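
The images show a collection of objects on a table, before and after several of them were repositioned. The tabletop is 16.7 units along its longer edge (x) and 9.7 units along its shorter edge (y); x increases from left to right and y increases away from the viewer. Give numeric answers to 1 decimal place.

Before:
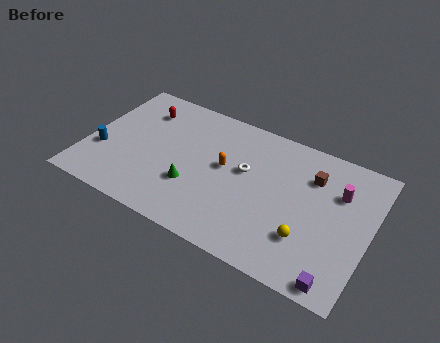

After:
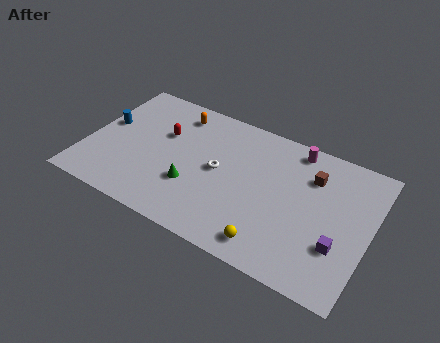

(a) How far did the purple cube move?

2.2

From (15.3, 0.9) to (15.1, 3.1), the purple cube covered √(0.2² + 2.2²) ≈ 2.2 units.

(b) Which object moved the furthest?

the orange capsule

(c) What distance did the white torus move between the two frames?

1.7

The white torus was near (9.3, 5.7) before and (7.8, 5.0) after, so it travelled √(1.5² + 0.7²) ≈ 1.7 units.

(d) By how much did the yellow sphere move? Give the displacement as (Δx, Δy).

(-1.9, -1.4)

The yellow sphere was at about (13.3, 2.8) and moved to about (11.4, 1.4).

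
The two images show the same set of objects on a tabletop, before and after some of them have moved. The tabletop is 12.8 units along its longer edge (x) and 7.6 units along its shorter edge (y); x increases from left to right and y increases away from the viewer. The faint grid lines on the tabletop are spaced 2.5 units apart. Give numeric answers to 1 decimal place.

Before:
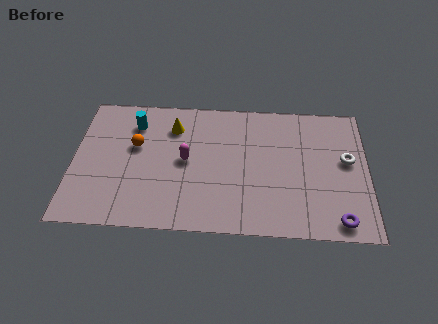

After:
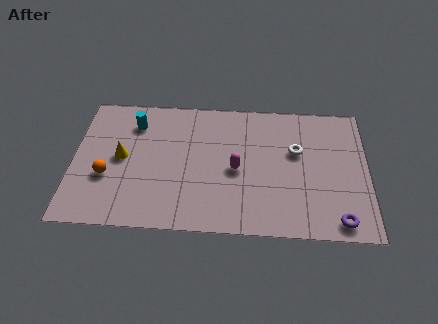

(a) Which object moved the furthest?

the yellow cone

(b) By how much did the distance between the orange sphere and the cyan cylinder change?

+2.0

The distance was about 1.3 in the first image and 3.3 in the second, so they moved 2.0 units further apart.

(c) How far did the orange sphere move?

2.2

The orange sphere was near (2.7, 4.6) before and (1.5, 2.8) after, so it travelled √(1.2² + 1.8²) ≈ 2.2 units.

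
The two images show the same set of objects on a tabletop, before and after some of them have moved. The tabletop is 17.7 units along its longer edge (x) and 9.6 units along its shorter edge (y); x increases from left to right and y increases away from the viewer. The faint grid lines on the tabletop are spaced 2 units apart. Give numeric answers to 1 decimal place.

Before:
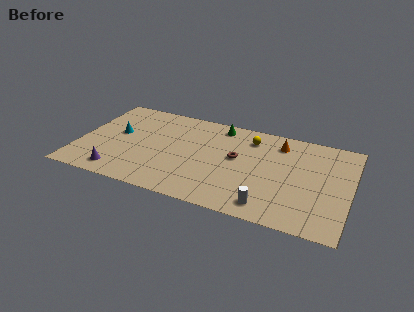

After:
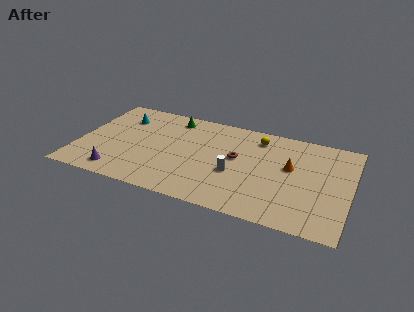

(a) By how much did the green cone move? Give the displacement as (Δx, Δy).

(-3.1, -0.2)

The green cone was at about (8.9, 8.4) and moved to about (5.8, 8.2).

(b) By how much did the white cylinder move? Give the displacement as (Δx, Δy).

(-2.4, 2.4)

The white cylinder was at about (12.7, 1.4) and moved to about (10.3, 3.8).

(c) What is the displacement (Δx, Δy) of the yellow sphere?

(0.5, 0.2)

From the two frames, the yellow sphere sits at roughly (11.0, 7.7) before and (11.5, 7.9) after.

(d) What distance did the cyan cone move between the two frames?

1.8

The cyan cone was near (2.4, 5.4) before and (2.5, 7.2) after, so it travelled √(0.1² + 1.8²) ≈ 1.8 units.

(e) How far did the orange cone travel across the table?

2.4

The orange cone moved from about (12.9, 7.8) to (13.8, 5.6), a distance of √(0.9² + 2.2²) ≈ 2.4.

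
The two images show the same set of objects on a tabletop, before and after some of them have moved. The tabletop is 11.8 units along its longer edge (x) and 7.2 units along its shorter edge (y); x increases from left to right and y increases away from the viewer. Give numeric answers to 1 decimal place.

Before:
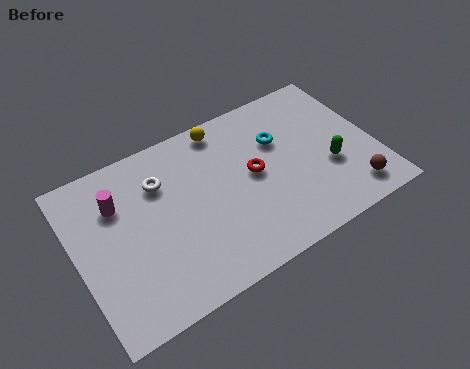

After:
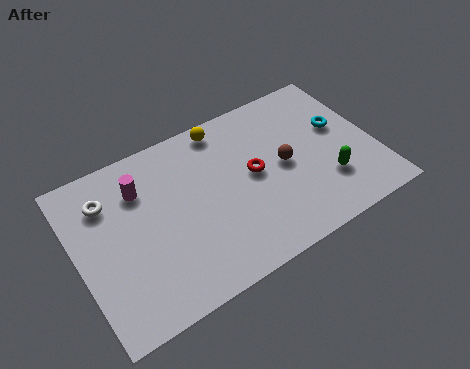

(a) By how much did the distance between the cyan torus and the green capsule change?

-0.3

They were about 2.7 units apart before and 2.4 after — 0.3 units closer together.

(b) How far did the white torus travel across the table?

2.1

From (3.5, 5.2) to (1.4, 5.4), the white torus covered √(2.1² + 0.2²) ≈ 2.1 units.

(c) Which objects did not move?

the yellow sphere and the red torus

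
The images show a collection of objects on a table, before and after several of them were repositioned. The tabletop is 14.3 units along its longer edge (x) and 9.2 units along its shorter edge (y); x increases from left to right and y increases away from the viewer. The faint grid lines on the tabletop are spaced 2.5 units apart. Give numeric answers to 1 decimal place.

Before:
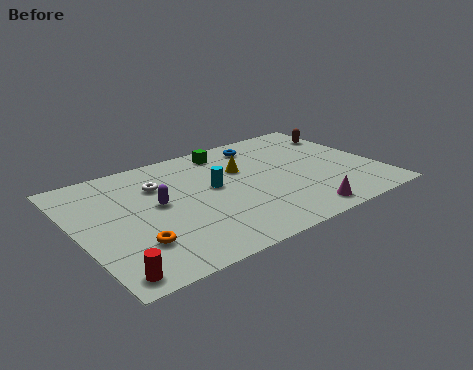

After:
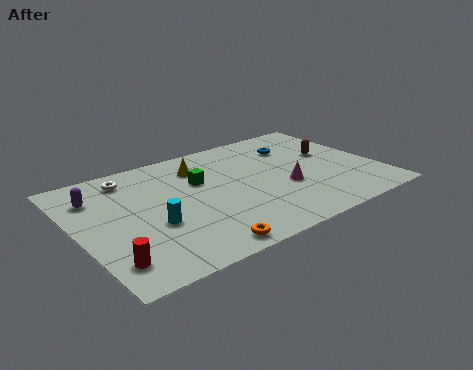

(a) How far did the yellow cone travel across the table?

2.2

The yellow cone moved from about (8.1, 6.0) to (6.2, 7.1), a distance of √(1.9² + 1.1²) ≈ 2.2.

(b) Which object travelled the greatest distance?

the cyan cylinder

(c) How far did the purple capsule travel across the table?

3.2

The purple capsule moved from about (3.8, 5.0) to (1.2, 6.9), a distance of √(2.6² + 1.9²) ≈ 3.2.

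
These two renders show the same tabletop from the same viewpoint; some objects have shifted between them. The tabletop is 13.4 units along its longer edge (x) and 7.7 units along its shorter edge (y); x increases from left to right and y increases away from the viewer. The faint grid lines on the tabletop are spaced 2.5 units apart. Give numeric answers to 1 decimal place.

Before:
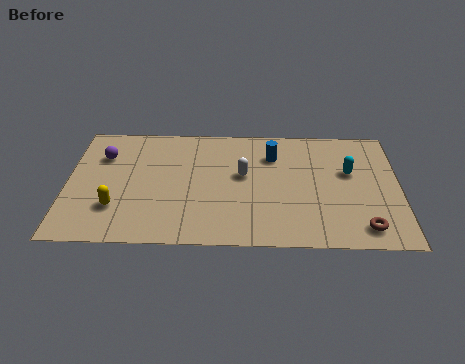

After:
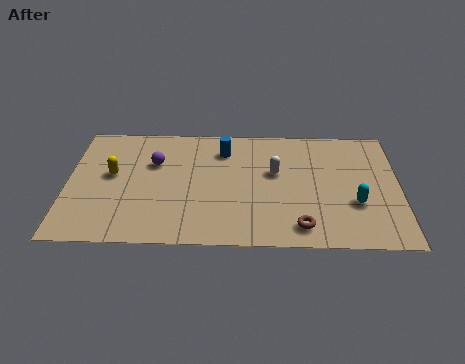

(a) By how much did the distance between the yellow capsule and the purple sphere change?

-1.5

The distance was about 3.4 in the first image and 1.9 in the second, so they moved 1.5 units closer together.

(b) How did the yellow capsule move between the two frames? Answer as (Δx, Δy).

(-0.2, 2.1)

From the two frames, the yellow capsule sits at roughly (2.0, 2.2) before and (1.8, 4.3) after.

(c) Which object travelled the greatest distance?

the brown torus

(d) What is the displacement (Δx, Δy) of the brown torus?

(-2.5, 0.0)

From the two frames, the brown torus sits at roughly (11.9, 1.2) before and (9.4, 1.2) after.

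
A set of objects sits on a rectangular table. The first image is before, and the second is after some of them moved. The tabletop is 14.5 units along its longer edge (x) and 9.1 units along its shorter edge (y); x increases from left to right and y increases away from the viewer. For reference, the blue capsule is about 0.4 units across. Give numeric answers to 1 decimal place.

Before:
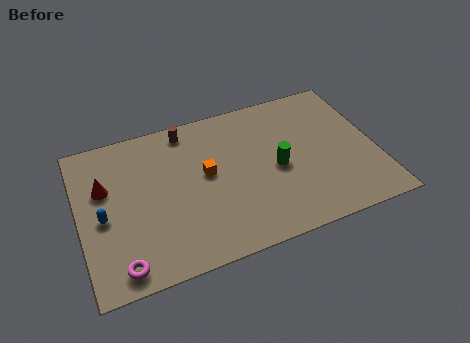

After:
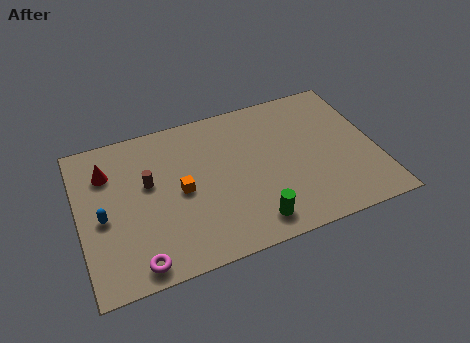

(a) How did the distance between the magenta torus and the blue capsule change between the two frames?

+0.3

They were about 3.1 units apart before and 3.4 after — 0.3 units further apart.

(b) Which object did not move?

the blue capsule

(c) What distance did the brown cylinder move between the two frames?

3.3

The brown cylinder was near (5.5, 8.0) before and (3.4, 5.4) after, so it travelled √(2.1² + 2.6²) ≈ 3.3 units.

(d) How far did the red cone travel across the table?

0.9

From (1.3, 5.8) to (1.5, 6.7), the red cone covered √(0.2² + 0.9²) ≈ 0.9 units.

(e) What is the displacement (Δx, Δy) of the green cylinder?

(-1.5, -2.8)

The green cylinder started near (9.6, 4.2) and ended near (8.1, 1.4).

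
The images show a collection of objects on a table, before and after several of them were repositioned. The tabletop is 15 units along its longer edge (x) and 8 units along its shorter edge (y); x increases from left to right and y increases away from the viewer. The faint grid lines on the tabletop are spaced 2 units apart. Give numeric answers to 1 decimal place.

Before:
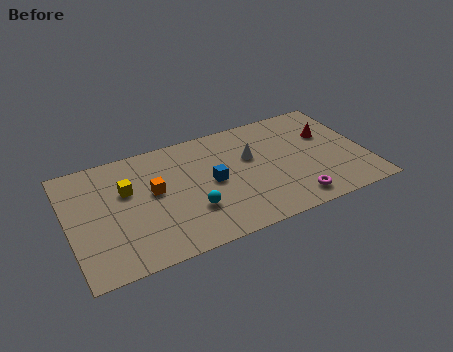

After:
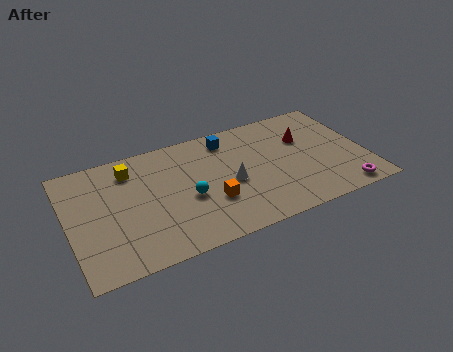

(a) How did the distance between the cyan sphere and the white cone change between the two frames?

-1.9

Before: roughly 4.1 units apart; after: 2.2. That's 1.9 units closer together.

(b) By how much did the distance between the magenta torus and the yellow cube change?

+2.7

They were about 8.9 units apart before and 11.6 after — 2.7 units further apart.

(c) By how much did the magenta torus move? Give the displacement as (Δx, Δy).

(2.5, -0.3)

The magenta torus was at about (11.0, 1.2) and moved to about (13.5, 0.9).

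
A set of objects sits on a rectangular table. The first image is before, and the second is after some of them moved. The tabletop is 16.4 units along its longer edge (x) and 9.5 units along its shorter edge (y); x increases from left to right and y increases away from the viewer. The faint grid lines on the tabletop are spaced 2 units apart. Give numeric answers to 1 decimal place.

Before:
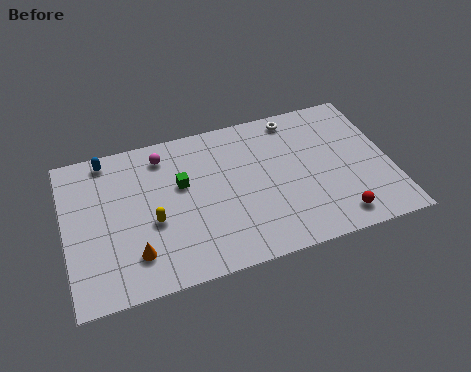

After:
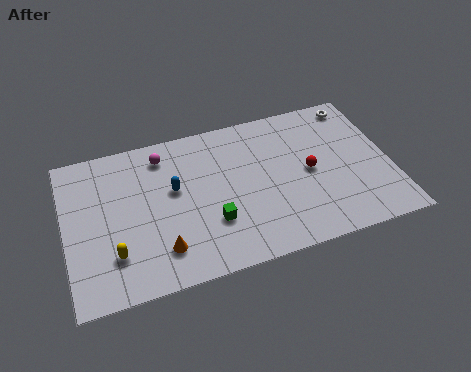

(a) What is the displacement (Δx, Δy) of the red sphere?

(-1.1, 3.3)

The red sphere was at about (13.4, 1.4) and moved to about (12.3, 4.7).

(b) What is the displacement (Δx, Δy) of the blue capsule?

(3.2, -2.9)

From the two frames, the blue capsule sits at roughly (2.3, 8.5) before and (5.5, 5.6) after.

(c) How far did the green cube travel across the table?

3.1

The green cube moved from about (5.9, 5.8) to (7.2, 3.0), a distance of √(1.3² + 2.8²) ≈ 3.1.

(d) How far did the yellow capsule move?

2.4

From (4.3, 3.9) to (2.3, 2.5), the yellow capsule covered √(2.0² + 1.4²) ≈ 2.4 units.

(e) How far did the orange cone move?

1.3

The orange cone was near (3.3, 2.2) before and (4.6, 2.1) after, so it travelled √(1.3² + 0.1²) ≈ 1.3 units.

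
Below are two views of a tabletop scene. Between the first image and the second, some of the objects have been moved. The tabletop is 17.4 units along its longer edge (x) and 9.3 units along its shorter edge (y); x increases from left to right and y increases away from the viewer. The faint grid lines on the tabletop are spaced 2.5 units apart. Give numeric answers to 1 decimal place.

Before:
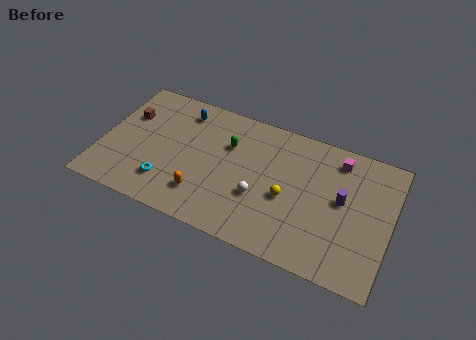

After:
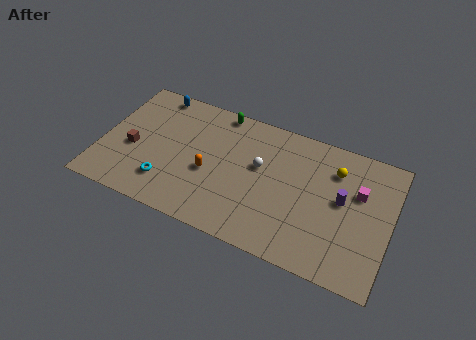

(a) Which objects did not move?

the cyan torus and the purple cylinder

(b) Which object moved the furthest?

the yellow sphere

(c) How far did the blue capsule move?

1.9

The blue capsule was near (4.5, 7.7) before and (2.7, 8.4) after, so it travelled √(1.8² + 0.7²) ≈ 1.9 units.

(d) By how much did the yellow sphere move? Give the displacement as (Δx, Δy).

(2.6, 3.0)

The yellow sphere was at about (11.3, 4.0) and moved to about (13.9, 7.0).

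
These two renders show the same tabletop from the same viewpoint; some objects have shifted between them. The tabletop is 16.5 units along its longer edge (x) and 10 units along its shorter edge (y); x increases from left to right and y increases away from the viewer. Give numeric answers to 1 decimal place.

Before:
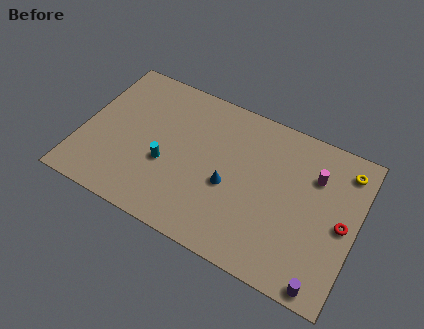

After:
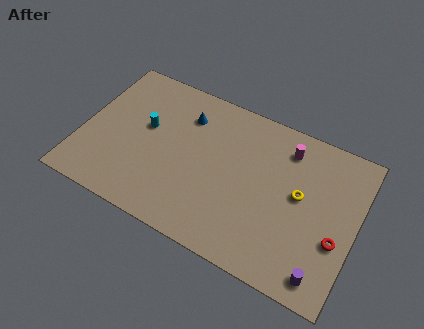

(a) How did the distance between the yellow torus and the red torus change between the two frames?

-0.5

They were about 3.5 units apart before and 3.0 after — 0.5 units closer together.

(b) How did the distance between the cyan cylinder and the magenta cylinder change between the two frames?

-0.6

They were about 9.2 units apart before and 8.6 after — 0.6 units closer together.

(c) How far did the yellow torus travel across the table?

3.7

From (15.5, 8.3) to (13.1, 5.5), the yellow torus covered √(2.4² + 2.8²) ≈ 3.7 units.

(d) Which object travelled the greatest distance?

the blue cone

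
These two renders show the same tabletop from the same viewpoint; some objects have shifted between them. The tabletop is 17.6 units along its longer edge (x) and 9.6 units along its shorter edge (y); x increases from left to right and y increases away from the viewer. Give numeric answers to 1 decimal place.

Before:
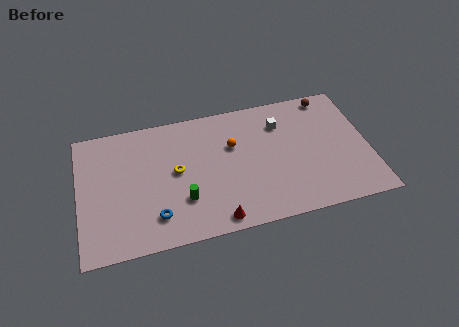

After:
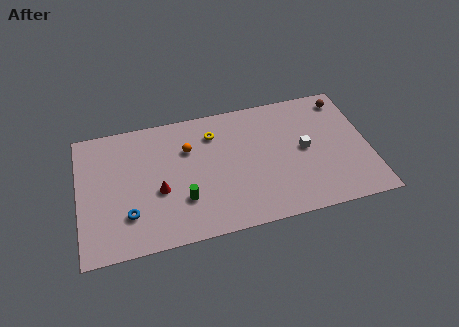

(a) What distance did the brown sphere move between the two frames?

1.0

The brown sphere was near (15.5, 8.6) before and (16.4, 8.2) after, so it travelled √(0.9² + 0.4²) ≈ 1.0 units.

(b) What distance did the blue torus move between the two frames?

1.7

The blue torus moved from about (4.5, 2.1) to (2.9, 2.6), a distance of √(1.6² + 0.5²) ≈ 1.7.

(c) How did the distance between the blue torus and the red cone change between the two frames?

-1.5

They were about 3.8 units apart before and 2.3 after — 1.5 units closer together.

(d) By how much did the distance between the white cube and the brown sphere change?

+0.9

The distance was about 3.4 in the first image and 4.3 in the second, so they moved 0.9 units further apart.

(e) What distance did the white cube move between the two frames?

2.6

The white cube moved from about (12.4, 7.2) to (13.7, 4.9), a distance of √(1.3² + 2.3²) ≈ 2.6.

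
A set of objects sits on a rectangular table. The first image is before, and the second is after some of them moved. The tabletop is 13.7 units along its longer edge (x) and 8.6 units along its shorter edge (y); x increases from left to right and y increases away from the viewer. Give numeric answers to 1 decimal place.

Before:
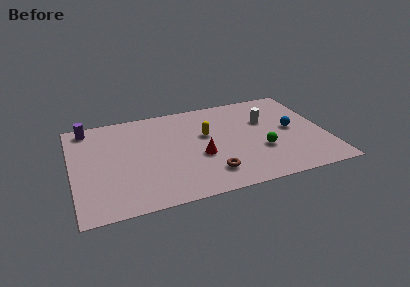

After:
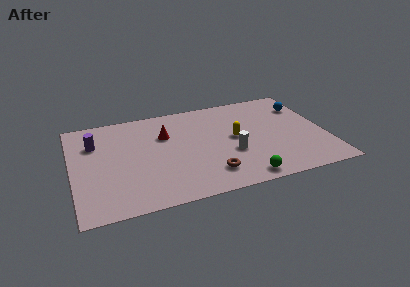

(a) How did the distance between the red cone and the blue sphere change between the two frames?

+2.5

The distance was about 5.2 in the first image and 7.7 in the second, so they moved 2.5 units further apart.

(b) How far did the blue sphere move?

2.2

From (11.9, 4.4) to (12.8, 6.4), the blue sphere covered √(0.9² + 2.0²) ≈ 2.2 units.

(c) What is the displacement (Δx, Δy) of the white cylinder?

(-2.1, -2.4)

The white cylinder was at about (10.6, 5.6) and moved to about (8.5, 3.2).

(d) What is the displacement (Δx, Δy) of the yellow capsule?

(1.5, -0.7)

The yellow capsule was at about (7.3, 5.2) and moved to about (8.8, 4.5).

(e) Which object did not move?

the brown torus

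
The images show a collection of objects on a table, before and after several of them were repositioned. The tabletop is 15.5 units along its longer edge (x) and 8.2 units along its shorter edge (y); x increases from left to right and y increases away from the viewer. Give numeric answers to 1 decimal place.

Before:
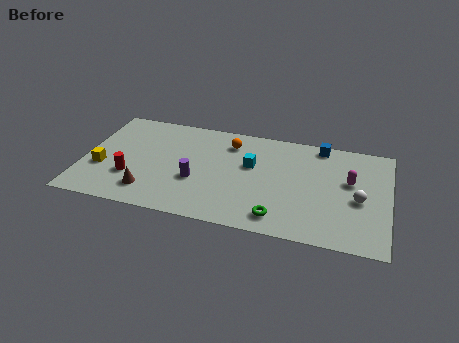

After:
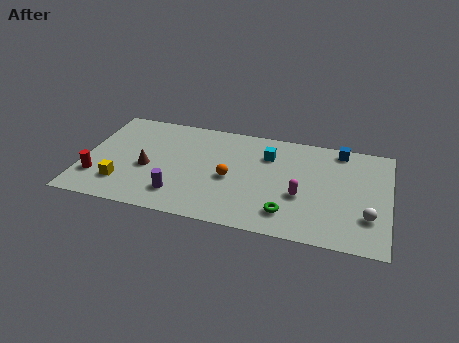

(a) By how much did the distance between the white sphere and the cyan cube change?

+0.6

Before: roughly 5.7 units apart; after: 6.3. That's 0.6 units further apart.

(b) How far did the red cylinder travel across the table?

1.7

The red cylinder moved from about (2.5, 2.6) to (0.8, 2.2), a distance of √(1.7² + 0.4²) ≈ 1.7.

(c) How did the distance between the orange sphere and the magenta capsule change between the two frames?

-2.8

They were about 6.4 units apart before and 3.6 after — 2.8 units closer together.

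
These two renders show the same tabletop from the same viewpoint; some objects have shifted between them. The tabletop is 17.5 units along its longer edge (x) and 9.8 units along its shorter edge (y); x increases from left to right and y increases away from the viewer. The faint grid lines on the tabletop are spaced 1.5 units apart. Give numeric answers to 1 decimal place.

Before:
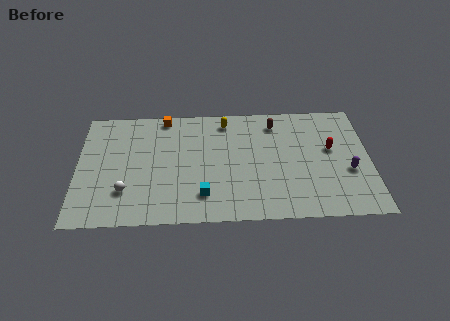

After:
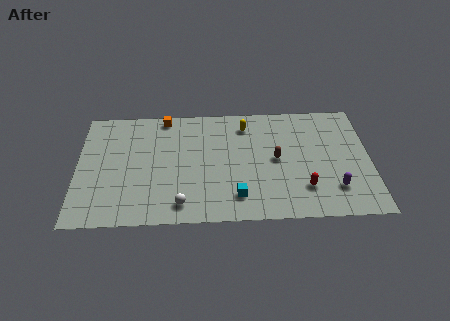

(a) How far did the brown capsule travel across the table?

3.1

From (11.9, 8.1) to (11.9, 5.0), the brown capsule covered √(0.0² + 3.1²) ≈ 3.1 units.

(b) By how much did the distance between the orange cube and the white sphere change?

+0.9

Before: roughly 6.6 units apart; after: 7.5. That's 0.9 units further apart.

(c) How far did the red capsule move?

3.6

The red capsule was near (15.2, 5.7) before and (13.5, 2.5) after, so it travelled √(1.7² + 3.2²) ≈ 3.6 units.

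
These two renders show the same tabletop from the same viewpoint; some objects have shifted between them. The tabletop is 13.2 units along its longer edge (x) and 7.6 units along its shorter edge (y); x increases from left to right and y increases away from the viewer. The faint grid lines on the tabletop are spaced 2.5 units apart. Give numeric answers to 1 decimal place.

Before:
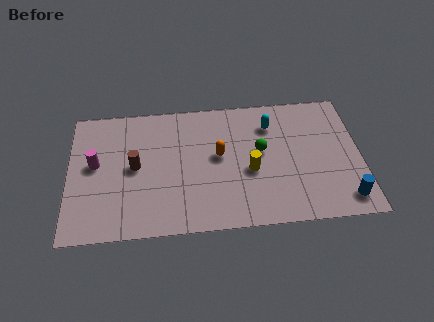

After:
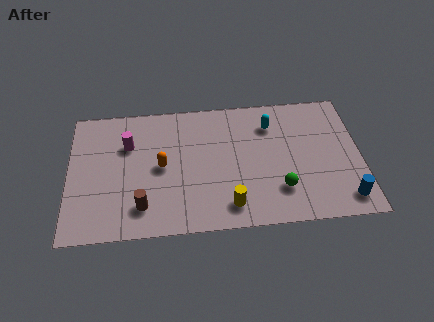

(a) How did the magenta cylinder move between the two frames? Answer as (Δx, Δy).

(1.5, 1.0)

The magenta cylinder was at about (1.2, 4.2) and moved to about (2.7, 5.2).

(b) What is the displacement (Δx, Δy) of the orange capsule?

(-2.6, -0.4)

The orange capsule was at about (6.8, 4.2) and moved to about (4.2, 3.8).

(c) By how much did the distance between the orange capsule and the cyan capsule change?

+2.5

Before: roughly 2.9 units apart; after: 5.4. That's 2.5 units further apart.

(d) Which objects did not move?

the cyan capsule and the blue cylinder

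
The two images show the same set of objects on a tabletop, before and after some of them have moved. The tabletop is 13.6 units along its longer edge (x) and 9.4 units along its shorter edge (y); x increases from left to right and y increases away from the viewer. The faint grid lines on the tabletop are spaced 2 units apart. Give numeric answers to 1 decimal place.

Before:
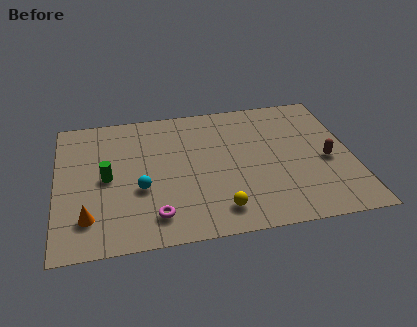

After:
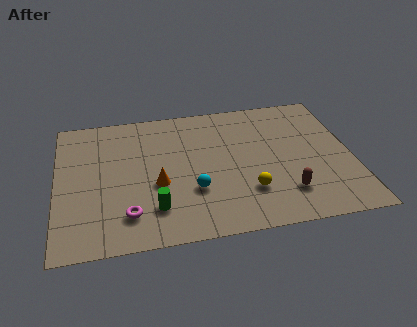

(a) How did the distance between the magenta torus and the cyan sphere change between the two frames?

+1.2

They were about 2.0 units apart before and 3.2 after — 1.2 units further apart.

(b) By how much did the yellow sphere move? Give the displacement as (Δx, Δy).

(1.4, 1.0)

The yellow sphere started near (7.3, 1.6) and ended near (8.7, 2.6).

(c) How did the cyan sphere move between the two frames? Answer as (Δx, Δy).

(2.4, -0.5)

From the two frames, the cyan sphere sits at roughly (3.8, 3.6) before and (6.2, 3.1) after.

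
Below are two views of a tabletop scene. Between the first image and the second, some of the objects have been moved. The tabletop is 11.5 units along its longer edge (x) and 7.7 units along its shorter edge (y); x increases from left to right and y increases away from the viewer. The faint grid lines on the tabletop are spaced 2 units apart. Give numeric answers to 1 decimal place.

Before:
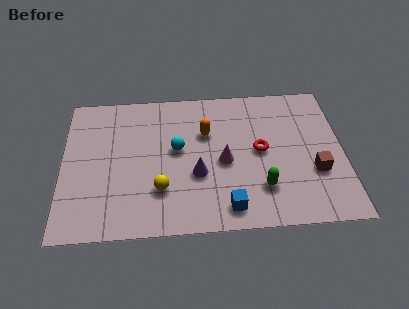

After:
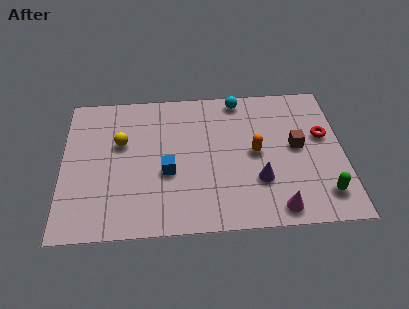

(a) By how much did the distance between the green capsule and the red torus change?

+1.1

The distance was about 2.0 in the first image and 3.1 in the second, so they moved 1.1 units further apart.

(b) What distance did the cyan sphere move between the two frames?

3.7

From (4.7, 4.3) to (7.3, 6.9), the cyan sphere covered √(2.6² + 2.6²) ≈ 3.7 units.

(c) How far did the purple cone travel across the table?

2.5

The purple cone moved from about (5.5, 2.9) to (8.0, 2.4), a distance of √(2.5² + 0.5²) ≈ 2.5.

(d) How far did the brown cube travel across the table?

1.6

The brown cube was near (10.3, 2.7) before and (9.6, 4.1) after, so it travelled √(0.7² + 1.4²) ≈ 1.6 units.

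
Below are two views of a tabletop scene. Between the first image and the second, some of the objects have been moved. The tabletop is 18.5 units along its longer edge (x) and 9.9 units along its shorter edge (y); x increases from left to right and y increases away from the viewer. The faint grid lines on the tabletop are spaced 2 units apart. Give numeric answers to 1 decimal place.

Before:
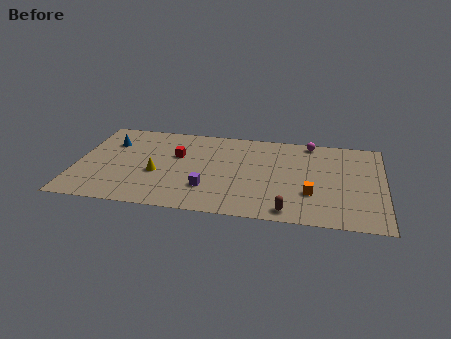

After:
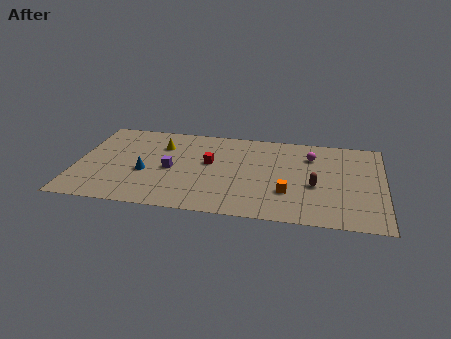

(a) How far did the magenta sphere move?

1.6

The magenta sphere moved from about (14.0, 9.0) to (14.1, 7.4), a distance of √(0.1² + 1.6²) ≈ 1.6.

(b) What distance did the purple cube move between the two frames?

2.9

From (8.0, 2.8) to (5.7, 4.6), the purple cube covered √(2.3² + 1.8²) ≈ 2.9 units.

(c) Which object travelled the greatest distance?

the blue cone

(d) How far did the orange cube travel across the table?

1.4

From (14.2, 3.2) to (12.8, 3.1), the orange cube covered √(1.4² + 0.1²) ≈ 1.4 units.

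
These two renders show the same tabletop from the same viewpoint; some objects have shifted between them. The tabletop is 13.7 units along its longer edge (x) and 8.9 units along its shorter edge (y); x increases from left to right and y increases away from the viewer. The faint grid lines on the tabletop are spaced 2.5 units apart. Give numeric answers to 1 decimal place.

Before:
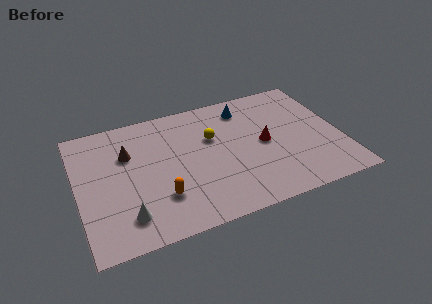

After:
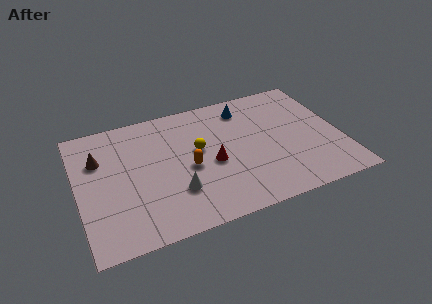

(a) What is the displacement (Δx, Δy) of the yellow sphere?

(-0.8, -0.6)

The yellow sphere was at about (7.1, 5.7) and moved to about (6.3, 5.1).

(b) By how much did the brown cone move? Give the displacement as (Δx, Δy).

(-1.5, 0.1)

The brown cone was at about (2.7, 6.0) and moved to about (1.2, 6.1).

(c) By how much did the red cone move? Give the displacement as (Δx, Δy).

(-2.8, -0.5)

From the two frames, the red cone sits at roughly (9.7, 4.4) before and (6.9, 3.9) after.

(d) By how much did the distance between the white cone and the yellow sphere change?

-3.3

The distance was about 6.2 in the first image and 2.9 in the second, so they moved 3.3 units closer together.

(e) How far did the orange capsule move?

2.2

The orange capsule was near (4.1, 2.5) before and (5.7, 4.0) after, so it travelled √(1.6² + 1.5²) ≈ 2.2 units.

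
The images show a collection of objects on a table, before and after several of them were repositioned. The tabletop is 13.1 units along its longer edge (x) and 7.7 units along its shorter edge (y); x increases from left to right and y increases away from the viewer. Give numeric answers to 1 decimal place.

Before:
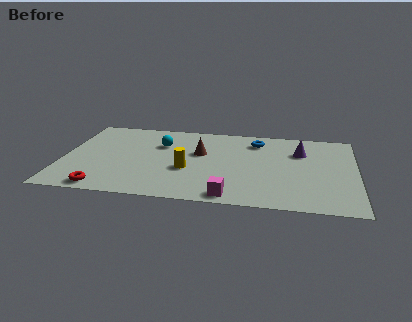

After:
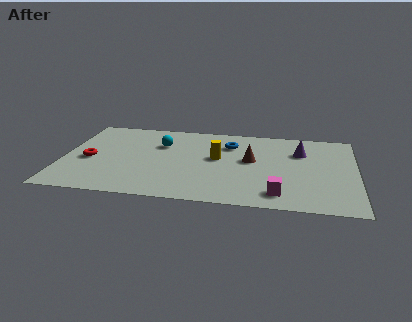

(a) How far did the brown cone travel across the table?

2.3

The brown cone was near (6.1, 4.7) before and (8.4, 4.3) after, so it travelled √(2.3² + 0.4²) ≈ 2.3 units.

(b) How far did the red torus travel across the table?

2.7

The red torus was near (2.0, 0.8) before and (1.2, 3.4) after, so it travelled √(0.8² + 2.6²) ≈ 2.7 units.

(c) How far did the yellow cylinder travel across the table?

1.8

The yellow cylinder was near (5.6, 3.0) before and (6.9, 4.3) after, so it travelled √(1.3² + 1.3²) ≈ 1.8 units.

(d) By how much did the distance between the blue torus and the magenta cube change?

-0.5

They were about 5.5 units apart before and 5.0 after — 0.5 units closer together.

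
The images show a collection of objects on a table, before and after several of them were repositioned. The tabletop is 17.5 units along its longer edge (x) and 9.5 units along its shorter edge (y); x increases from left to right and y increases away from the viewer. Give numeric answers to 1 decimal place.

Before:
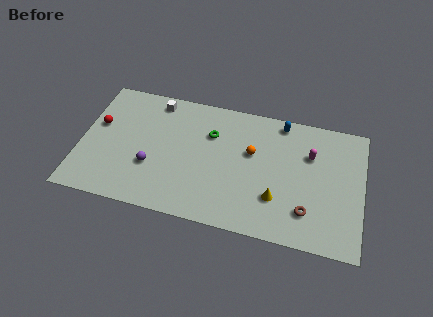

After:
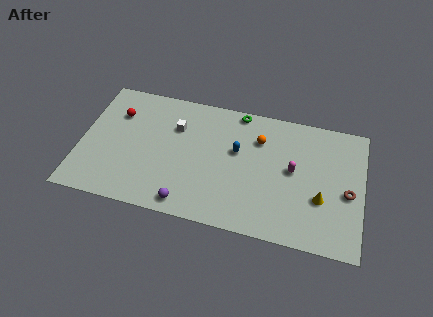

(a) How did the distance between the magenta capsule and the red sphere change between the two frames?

-2.0

Before: roughly 13.2 units apart; after: 11.2. That's 2.0 units closer together.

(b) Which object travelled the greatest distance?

the blue capsule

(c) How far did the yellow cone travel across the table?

2.8

From (12.3, 2.8) to (15.0, 3.4), the yellow cone covered √(2.7² + 0.6²) ≈ 2.8 units.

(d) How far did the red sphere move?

1.6

The red sphere was near (1.0, 5.7) before and (2.1, 6.8) after, so it travelled √(1.1² + 1.1²) ≈ 1.6 units.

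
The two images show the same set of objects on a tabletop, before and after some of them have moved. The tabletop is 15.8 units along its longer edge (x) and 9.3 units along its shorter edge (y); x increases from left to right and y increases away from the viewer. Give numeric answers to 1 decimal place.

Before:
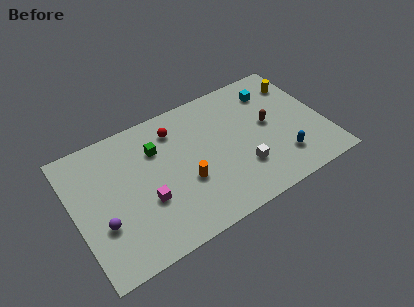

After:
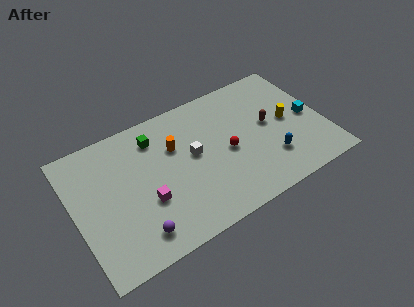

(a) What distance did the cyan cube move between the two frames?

3.5

The cyan cube moved from about (13.0, 7.3) to (14.9, 4.4), a distance of √(1.9² + 2.9²) ≈ 3.5.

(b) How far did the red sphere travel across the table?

4.2

From (6.7, 7.4) to (9.6, 4.3), the red sphere covered √(2.9² + 3.1²) ≈ 4.2 units.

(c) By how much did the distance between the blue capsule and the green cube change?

-0.3

The distance was about 8.6 in the first image and 8.3 in the second, so they moved 0.3 units closer together.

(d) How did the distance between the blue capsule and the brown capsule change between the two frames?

-0.3

The distance was about 2.8 in the first image and 2.5 in the second, so they moved 0.3 units closer together.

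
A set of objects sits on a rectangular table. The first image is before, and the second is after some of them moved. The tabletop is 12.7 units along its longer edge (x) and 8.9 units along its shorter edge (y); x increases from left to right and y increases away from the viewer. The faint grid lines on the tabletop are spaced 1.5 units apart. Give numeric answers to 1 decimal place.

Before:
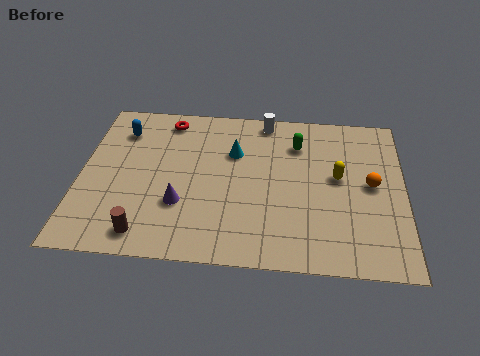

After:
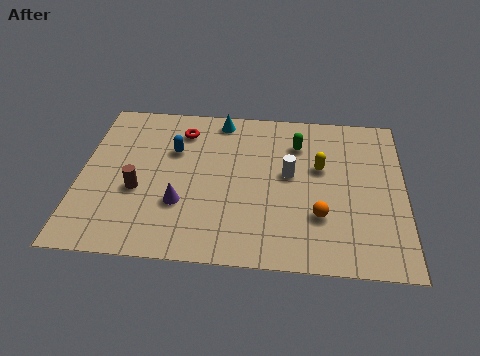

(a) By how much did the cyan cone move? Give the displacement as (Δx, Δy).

(-0.6, 1.9)

From the two frames, the cyan cone sits at roughly (6.0, 6.0) before and (5.4, 7.9) after.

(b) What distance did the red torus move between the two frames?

0.8

The red torus moved from about (3.3, 7.7) to (3.9, 7.1), a distance of √(0.6² + 0.6²) ≈ 0.8.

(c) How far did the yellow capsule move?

0.9

From (10.1, 4.9) to (9.4, 5.4), the yellow capsule covered √(0.7² + 0.5²) ≈ 0.9 units.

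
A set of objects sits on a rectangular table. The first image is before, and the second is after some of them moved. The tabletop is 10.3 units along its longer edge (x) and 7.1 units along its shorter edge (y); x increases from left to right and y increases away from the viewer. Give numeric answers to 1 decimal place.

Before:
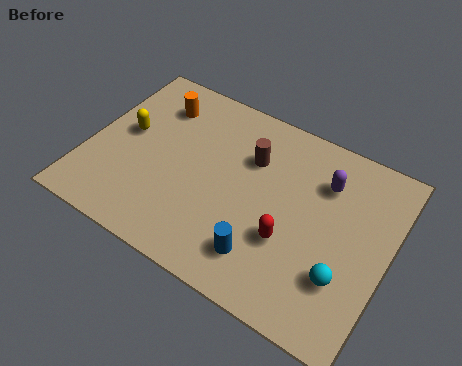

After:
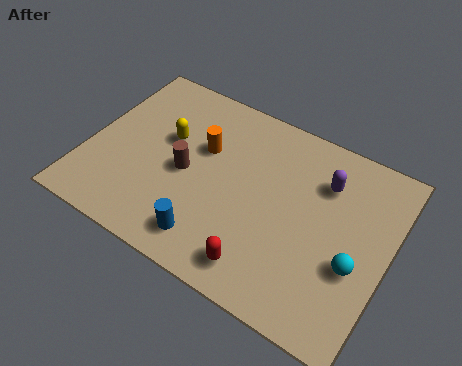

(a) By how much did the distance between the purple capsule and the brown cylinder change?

+2.4

The distance was about 2.5 in the first image and 4.9 in the second, so they moved 2.4 units further apart.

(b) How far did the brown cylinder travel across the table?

2.6

The brown cylinder moved from about (5.4, 4.9) to (3.4, 3.3), a distance of √(2.0² + 1.6²) ≈ 2.6.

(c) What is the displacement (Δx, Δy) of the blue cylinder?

(-1.8, -0.3)

The blue cylinder was at about (6.4, 1.5) and moved to about (4.6, 1.2).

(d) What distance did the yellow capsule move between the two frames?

1.5

From (1.2, 3.9) to (2.6, 4.3), the yellow capsule covered √(1.4² + 0.4²) ≈ 1.5 units.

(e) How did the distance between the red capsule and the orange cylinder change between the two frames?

-1.6

Before: roughly 5.9 units apart; after: 4.3. That's 1.6 units closer together.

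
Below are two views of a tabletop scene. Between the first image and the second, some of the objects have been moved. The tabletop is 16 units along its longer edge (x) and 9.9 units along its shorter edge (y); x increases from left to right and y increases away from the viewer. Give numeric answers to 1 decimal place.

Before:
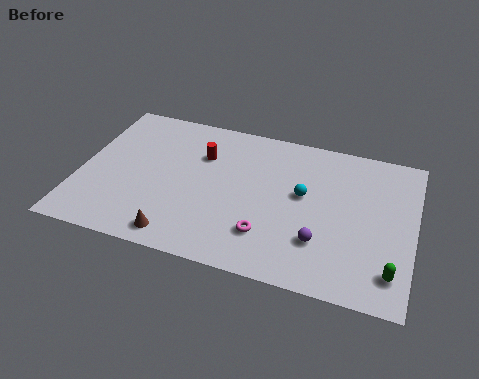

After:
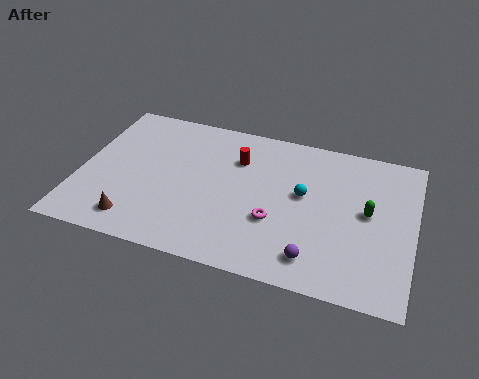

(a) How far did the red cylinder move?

1.7

From (5.7, 6.9) to (7.4, 7.1), the red cylinder covered √(1.7² + 0.2²) ≈ 1.7 units.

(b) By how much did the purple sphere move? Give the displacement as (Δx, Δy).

(-0.2, -1.1)

The purple sphere started near (11.7, 2.8) and ended near (11.5, 1.7).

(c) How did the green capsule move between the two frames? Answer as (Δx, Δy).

(-1.3, 3.4)

The green capsule started near (15.1, 1.9) and ended near (13.8, 5.3).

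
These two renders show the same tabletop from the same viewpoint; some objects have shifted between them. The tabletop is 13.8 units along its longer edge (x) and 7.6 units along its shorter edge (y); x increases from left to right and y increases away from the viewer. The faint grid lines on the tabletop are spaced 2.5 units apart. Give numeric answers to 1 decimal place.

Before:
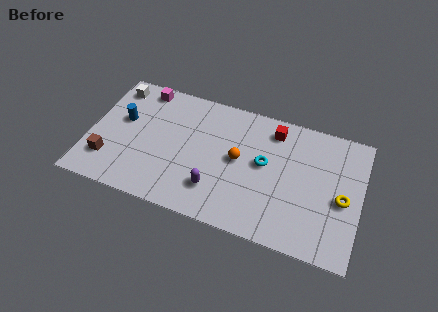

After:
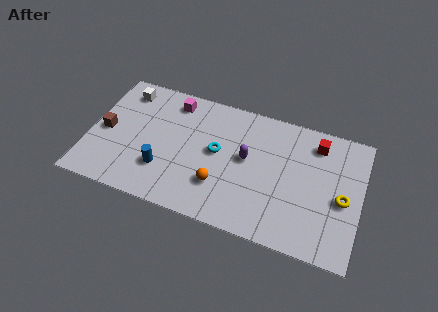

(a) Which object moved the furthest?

the blue cylinder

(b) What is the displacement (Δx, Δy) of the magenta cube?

(1.6, -0.3)

The magenta cube started near (2.4, 6.7) and ended near (4.0, 6.4).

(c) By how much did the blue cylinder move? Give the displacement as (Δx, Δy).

(2.3, -2.3)

The blue cylinder started near (1.6, 4.5) and ended near (3.9, 2.2).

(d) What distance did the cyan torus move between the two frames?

2.4

From (8.9, 4.2) to (6.5, 4.1), the cyan torus covered √(2.4² + 0.1²) ≈ 2.4 units.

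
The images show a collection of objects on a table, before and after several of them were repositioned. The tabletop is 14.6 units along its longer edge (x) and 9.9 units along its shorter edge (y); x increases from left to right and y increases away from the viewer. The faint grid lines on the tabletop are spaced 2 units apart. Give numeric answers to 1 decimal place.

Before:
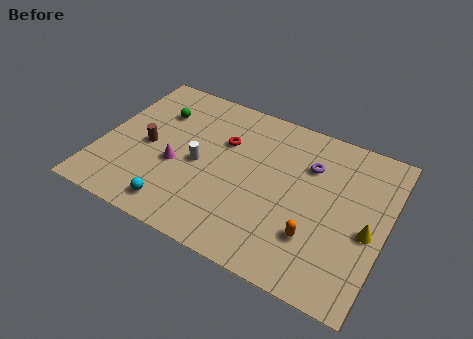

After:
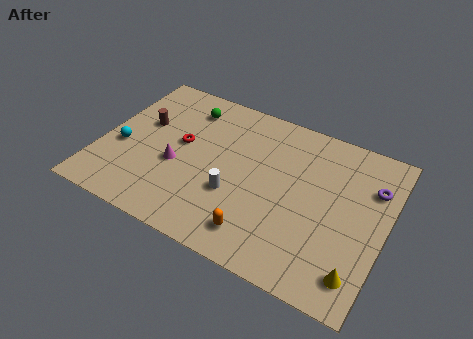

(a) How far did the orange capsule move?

2.9

From (11.3, 2.8) to (8.6, 1.7), the orange capsule covered √(2.7² + 1.1²) ≈ 2.9 units.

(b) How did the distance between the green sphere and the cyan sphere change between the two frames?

-1.1

They were about 6.0 units apart before and 4.9 after — 1.1 units closer together.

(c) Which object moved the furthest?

the cyan sphere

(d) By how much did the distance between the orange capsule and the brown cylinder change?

-1.1

The distance was about 9.1 in the first image and 8.0 in the second, so they moved 1.1 units closer together.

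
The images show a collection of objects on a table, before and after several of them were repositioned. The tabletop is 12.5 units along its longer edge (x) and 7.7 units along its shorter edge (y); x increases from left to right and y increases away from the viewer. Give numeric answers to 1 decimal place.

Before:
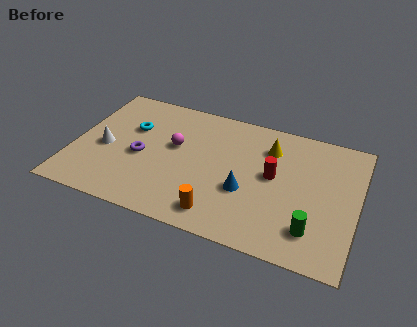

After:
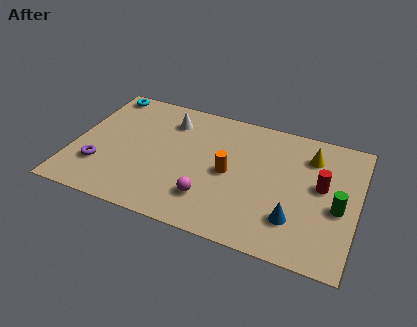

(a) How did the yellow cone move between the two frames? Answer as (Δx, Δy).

(1.8, 0.1)

From the two frames, the yellow cone sits at roughly (8.5, 5.8) before and (10.3, 5.9) after.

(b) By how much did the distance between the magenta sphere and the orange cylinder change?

-2.1

Before: roughly 4.0 units apart; after: 1.9. That's 2.1 units closer together.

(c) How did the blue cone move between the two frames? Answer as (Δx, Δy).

(2.2, -0.9)

From the two frames, the blue cone sits at roughly (7.7, 2.9) before and (9.9, 2.0) after.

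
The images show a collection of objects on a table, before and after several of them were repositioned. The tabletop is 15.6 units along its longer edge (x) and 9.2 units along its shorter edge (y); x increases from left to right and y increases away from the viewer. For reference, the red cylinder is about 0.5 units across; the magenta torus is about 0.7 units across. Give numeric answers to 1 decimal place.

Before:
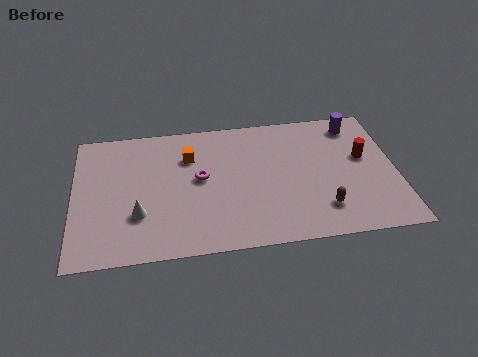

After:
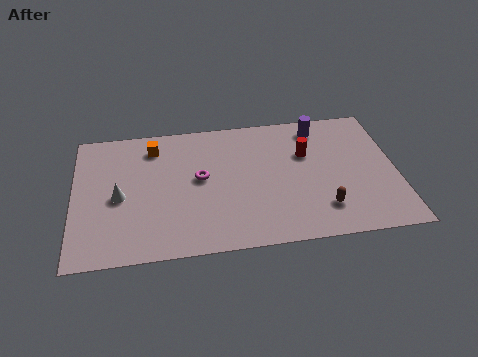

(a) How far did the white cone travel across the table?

1.6

The white cone moved from about (3.1, 2.9) to (2.2, 4.2), a distance of √(0.9² + 1.3²) ≈ 1.6.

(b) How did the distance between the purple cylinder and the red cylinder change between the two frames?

-0.5

Before: roughly 2.4 units apart; after: 1.9. That's 0.5 units closer together.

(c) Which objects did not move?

the brown capsule and the magenta torus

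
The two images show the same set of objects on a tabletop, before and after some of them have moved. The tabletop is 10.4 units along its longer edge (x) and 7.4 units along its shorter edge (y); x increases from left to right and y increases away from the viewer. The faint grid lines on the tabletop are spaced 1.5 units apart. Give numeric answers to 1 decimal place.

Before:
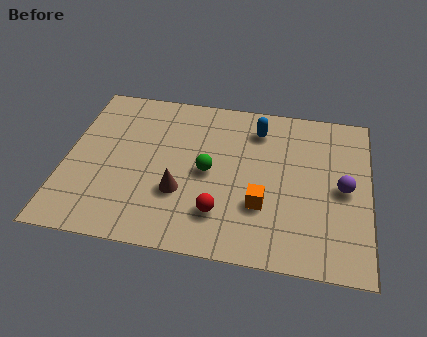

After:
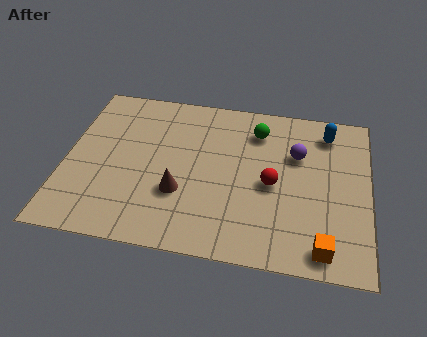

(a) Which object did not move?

the brown cone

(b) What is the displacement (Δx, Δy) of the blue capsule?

(2.4, 0.2)

The blue capsule was at about (6.5, 5.9) and moved to about (8.9, 6.1).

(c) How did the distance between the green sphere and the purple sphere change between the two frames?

-2.9

Before: roughly 4.6 units apart; after: 1.7. That's 2.9 units closer together.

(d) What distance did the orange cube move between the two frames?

2.6

The orange cube was near (6.8, 2.4) before and (8.9, 0.9) after, so it travelled √(2.1² + 1.5²) ≈ 2.6 units.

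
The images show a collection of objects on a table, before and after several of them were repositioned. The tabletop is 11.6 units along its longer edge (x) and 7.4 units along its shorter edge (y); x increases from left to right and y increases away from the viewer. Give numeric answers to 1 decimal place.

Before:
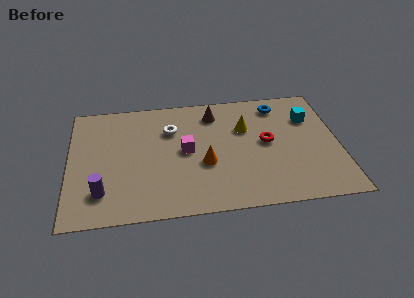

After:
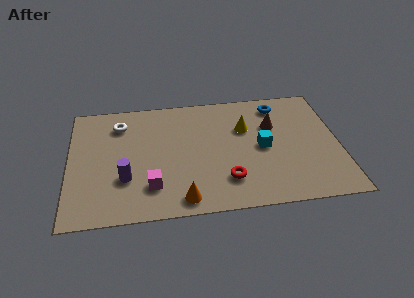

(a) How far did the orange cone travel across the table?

2.2

From (5.8, 2.9) to (4.8, 0.9), the orange cone covered √(1.0² + 2.0²) ≈ 2.2 units.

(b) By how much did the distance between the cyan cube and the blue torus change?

+1.1

The distance was about 1.6 in the first image and 2.7 in the second, so they moved 1.1 units further apart.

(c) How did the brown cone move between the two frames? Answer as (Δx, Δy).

(2.5, -1.1)

From the two frames, the brown cone sits at roughly (6.3, 6.0) before and (8.8, 4.9) after.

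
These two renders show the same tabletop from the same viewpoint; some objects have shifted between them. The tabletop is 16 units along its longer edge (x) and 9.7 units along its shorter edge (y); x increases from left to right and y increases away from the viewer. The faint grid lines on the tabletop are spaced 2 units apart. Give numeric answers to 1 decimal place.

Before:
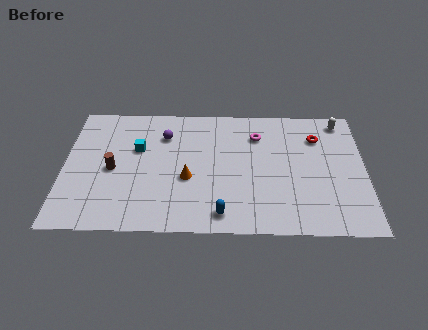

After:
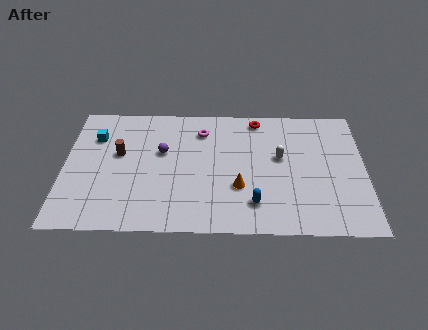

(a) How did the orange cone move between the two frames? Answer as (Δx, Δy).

(2.7, -0.6)

The orange cone was at about (6.6, 3.9) and moved to about (9.3, 3.3).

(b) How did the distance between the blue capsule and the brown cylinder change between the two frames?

+1.4

The distance was about 6.6 in the first image and 8.0 in the second, so they moved 1.4 units further apart.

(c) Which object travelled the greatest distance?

the white capsule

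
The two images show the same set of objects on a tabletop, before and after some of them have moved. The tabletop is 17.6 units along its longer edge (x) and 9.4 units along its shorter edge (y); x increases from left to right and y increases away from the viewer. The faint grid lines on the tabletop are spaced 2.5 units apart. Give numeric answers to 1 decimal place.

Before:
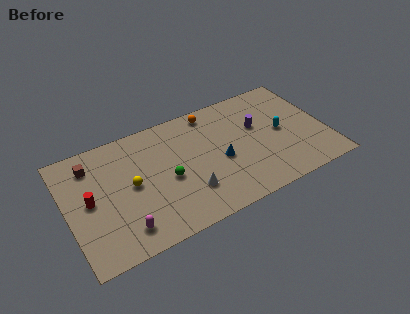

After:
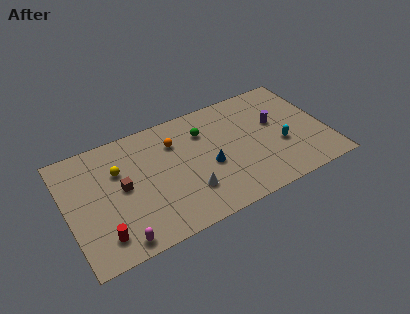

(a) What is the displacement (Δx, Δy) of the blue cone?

(-0.8, -0.1)

The blue cone started near (10.3, 4.1) and ended near (9.5, 4.0).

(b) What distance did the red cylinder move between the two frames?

3.0

The red cylinder moved from about (1.5, 4.8) to (2.0, 1.8), a distance of √(0.5² + 3.0²) ≈ 3.0.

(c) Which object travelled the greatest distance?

the green sphere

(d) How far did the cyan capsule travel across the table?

1.1

The cyan capsule was near (14.6, 4.7) before and (14.4, 3.6) after, so it travelled √(0.2² + 1.1²) ≈ 1.1 units.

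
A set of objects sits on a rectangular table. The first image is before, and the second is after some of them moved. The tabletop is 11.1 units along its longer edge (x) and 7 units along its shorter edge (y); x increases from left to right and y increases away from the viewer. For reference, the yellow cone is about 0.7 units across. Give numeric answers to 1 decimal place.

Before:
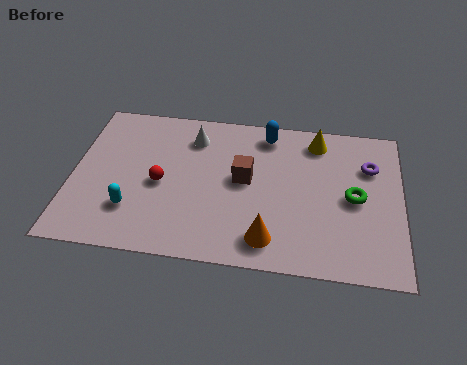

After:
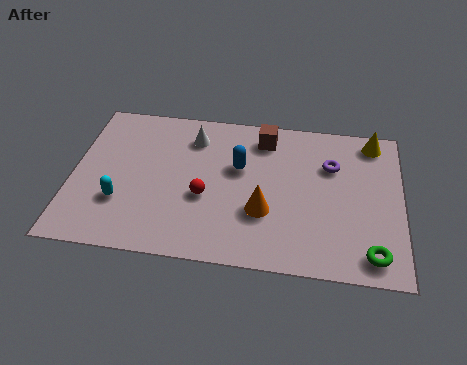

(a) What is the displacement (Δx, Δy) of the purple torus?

(-1.3, -0.1)

From the two frames, the purple torus sits at roughly (10.0, 4.9) before and (8.7, 4.8) after.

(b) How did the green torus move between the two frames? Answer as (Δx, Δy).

(0.6, -2.4)

From the two frames, the green torus sits at roughly (9.5, 3.4) before and (10.1, 1.0) after.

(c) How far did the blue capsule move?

1.9

The blue capsule moved from about (6.5, 6.0) to (5.6, 4.3), a distance of √(0.9² + 1.7²) ≈ 1.9.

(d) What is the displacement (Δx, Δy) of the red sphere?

(1.5, -0.4)

From the two frames, the red sphere sits at roughly (3.0, 3.2) before and (4.5, 2.8) after.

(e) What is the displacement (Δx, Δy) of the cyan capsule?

(-0.4, 0.3)

The cyan capsule started near (2.1, 1.9) and ended near (1.7, 2.2).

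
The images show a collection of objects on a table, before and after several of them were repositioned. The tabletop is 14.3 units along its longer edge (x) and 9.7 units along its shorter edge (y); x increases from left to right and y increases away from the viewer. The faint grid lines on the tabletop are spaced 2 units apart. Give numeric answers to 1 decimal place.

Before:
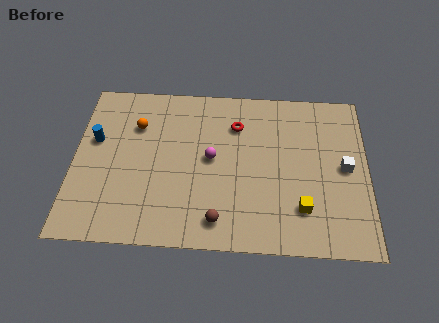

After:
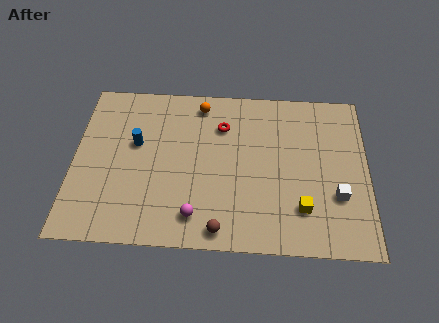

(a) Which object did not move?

the yellow cube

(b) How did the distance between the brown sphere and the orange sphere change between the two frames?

+0.7

Before: roughly 6.8 units apart; after: 7.5. That's 0.7 units further apart.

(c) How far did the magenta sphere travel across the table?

3.5

From (6.7, 5.1) to (6.0, 1.7), the magenta sphere covered √(0.7² + 3.4²) ≈ 3.5 units.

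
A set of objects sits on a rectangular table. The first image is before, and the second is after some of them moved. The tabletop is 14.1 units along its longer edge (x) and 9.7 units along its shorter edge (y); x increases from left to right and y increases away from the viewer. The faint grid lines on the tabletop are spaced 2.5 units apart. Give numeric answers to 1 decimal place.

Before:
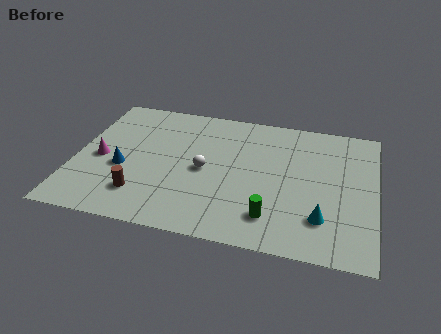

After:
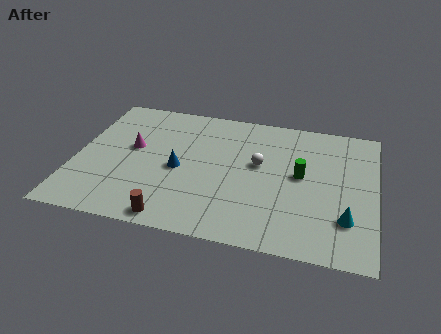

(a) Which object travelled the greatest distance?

the green cylinder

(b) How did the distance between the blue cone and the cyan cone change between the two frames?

-1.4

Before: roughly 9.5 units apart; after: 8.1. That's 1.4 units closer together.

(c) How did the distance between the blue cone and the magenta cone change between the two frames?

+1.3

Before: roughly 1.2 units apart; after: 2.5. That's 1.3 units further apart.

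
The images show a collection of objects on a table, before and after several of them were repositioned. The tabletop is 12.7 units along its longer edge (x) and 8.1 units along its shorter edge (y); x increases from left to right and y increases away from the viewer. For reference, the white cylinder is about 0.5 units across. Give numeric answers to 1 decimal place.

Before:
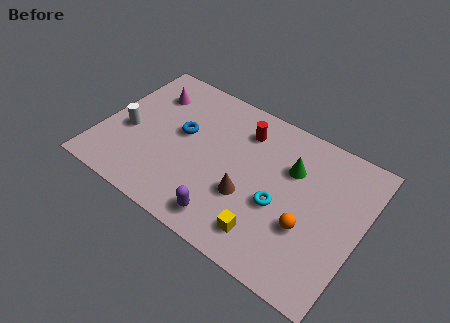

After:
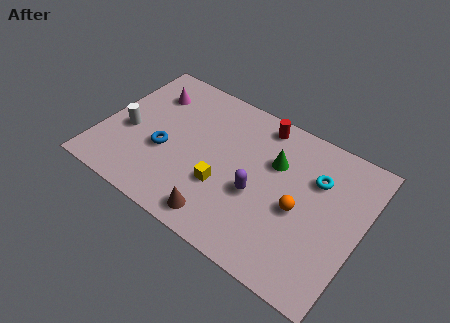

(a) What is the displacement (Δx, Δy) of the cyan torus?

(1.4, 2.3)

The cyan torus started near (8.9, 3.3) and ended near (10.3, 5.6).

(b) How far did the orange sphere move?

0.9

The orange sphere was near (10.3, 2.9) before and (9.8, 3.6) after, so it travelled √(0.5² + 0.7²) ≈ 0.9 units.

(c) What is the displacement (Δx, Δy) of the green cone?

(-0.8, -0.1)

The green cone started near (9.1, 5.5) and ended near (8.3, 5.4).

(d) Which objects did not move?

the magenta cone and the white cylinder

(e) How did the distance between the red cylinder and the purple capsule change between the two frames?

-1.3

They were about 5.1 units apart before and 3.8 after — 1.3 units closer together.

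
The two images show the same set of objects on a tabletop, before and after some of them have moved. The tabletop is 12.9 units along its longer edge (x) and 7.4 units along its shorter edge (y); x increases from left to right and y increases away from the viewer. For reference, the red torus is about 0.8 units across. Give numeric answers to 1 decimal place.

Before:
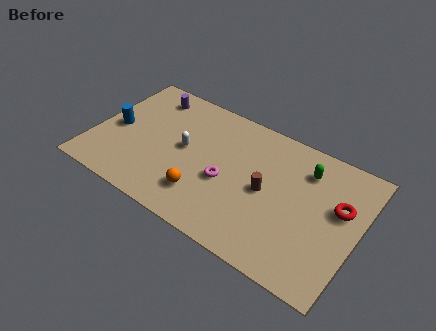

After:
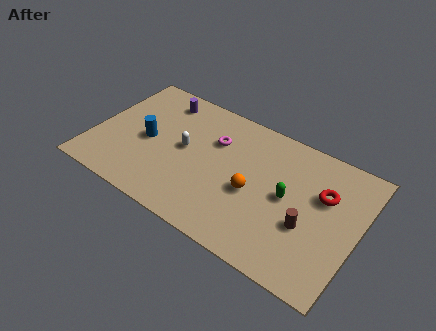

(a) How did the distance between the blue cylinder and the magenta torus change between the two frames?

-2.1

They were about 5.6 units apart before and 3.5 after — 2.1 units closer together.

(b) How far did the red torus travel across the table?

0.9

From (11.9, 4.5) to (11.1, 4.8), the red torus covered √(0.8² + 0.3²) ≈ 0.9 units.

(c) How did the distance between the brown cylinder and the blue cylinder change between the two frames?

+0.5

Before: roughly 7.5 units apart; after: 8.0. That's 0.5 units further apart.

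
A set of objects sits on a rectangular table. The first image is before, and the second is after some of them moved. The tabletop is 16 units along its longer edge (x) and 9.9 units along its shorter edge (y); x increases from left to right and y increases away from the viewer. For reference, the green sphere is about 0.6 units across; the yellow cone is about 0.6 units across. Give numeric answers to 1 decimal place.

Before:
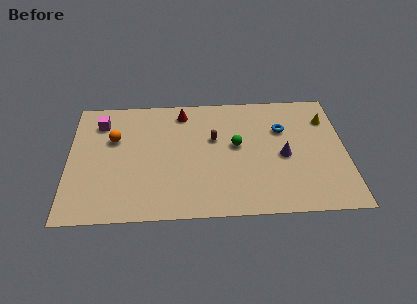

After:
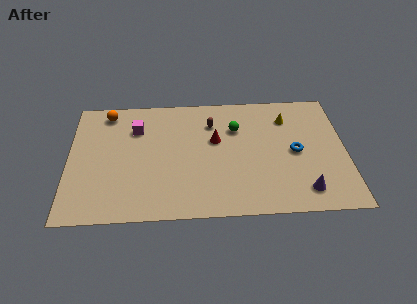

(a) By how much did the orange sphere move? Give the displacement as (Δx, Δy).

(-0.4, 2.2)

From the two frames, the orange sphere sits at roughly (2.6, 6.4) before and (2.2, 8.6) after.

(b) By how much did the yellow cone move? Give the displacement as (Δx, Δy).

(-2.3, 0.2)

The yellow cone was at about (15.0, 7.4) and moved to about (12.7, 7.6).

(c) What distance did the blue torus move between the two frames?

2.0

The blue torus moved from about (12.4, 6.7) to (13.1, 4.8), a distance of √(0.7² + 1.9²) ≈ 2.0.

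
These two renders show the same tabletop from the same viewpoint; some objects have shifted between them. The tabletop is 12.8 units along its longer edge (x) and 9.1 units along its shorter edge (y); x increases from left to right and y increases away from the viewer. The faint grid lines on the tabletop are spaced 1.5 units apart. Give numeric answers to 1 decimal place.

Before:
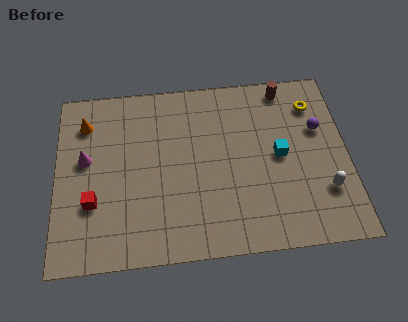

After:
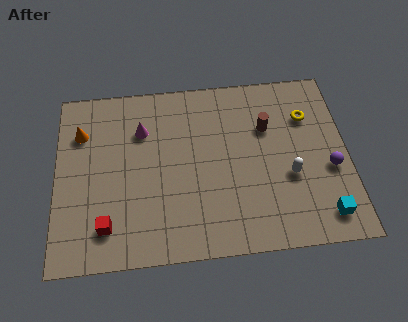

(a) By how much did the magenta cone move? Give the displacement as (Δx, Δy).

(2.5, 1.3)

The magenta cone was at about (1.3, 5.2) and moved to about (3.8, 6.5).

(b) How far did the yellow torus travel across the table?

0.7

The yellow torus was near (11.4, 7.1) before and (11.1, 6.5) after, so it travelled √(0.3² + 0.6²) ≈ 0.7 units.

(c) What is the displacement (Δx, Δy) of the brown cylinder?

(-0.9, -2.0)

The brown cylinder started near (10.2, 8.1) and ended near (9.3, 6.1).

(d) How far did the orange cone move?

0.5

The orange cone was near (1.3, 7.1) before and (1.1, 6.6) after, so it travelled √(0.2² + 0.5²) ≈ 0.5 units.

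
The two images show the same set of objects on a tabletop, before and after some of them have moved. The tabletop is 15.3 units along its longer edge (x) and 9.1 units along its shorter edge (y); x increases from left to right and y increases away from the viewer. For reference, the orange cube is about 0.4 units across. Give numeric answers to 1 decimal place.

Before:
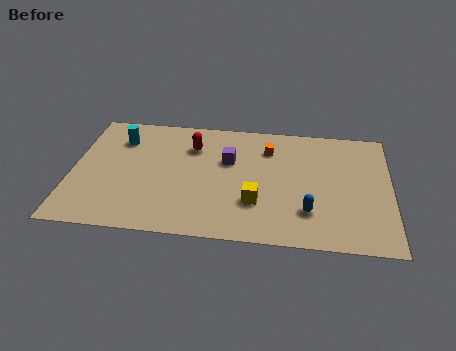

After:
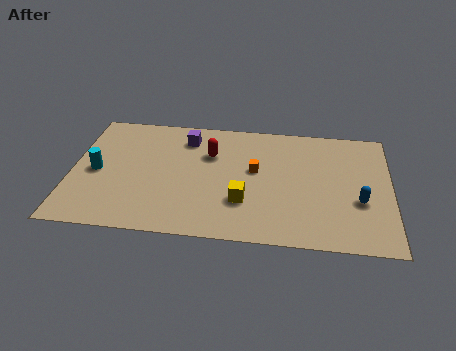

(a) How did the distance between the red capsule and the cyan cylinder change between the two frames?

+2.2

The distance was about 3.5 in the first image and 5.7 in the second, so they moved 2.2 units further apart.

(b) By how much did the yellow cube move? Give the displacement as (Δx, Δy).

(-0.6, 0.0)

The yellow cube was at about (8.9, 2.8) and moved to about (8.3, 2.8).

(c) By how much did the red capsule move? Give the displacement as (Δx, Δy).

(0.9, -0.5)

From the two frames, the red capsule sits at roughly (5.7, 6.7) before and (6.6, 6.2) after.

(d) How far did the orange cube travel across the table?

1.8

The orange cube moved from about (9.4, 6.9) to (8.8, 5.2), a distance of √(0.6² + 1.7²) ≈ 1.8.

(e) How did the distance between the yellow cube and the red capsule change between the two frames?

-1.2

Before: roughly 5.0 units apart; after: 3.8. That's 1.2 units closer together.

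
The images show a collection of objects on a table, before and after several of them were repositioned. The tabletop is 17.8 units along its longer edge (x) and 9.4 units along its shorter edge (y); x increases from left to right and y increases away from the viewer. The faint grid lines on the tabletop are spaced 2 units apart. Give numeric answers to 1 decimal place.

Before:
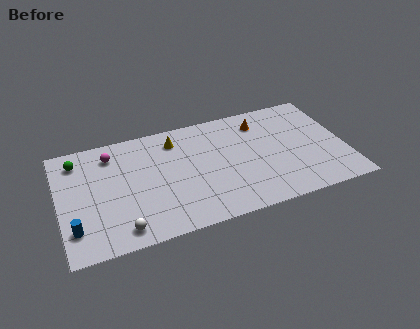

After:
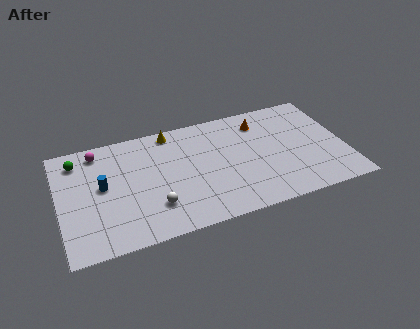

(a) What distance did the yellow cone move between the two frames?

0.8

The yellow cone moved from about (7.4, 7.6) to (7.2, 8.4), a distance of √(0.2² + 0.8²) ≈ 0.8.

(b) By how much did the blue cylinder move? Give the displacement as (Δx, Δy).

(1.9, 2.9)

The blue cylinder started near (0.8, 2.2) and ended near (2.7, 5.1).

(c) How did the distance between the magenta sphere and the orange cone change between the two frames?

+0.8

Before: roughly 9.4 units apart; after: 10.2. That's 0.8 units further apart.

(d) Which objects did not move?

the orange cone and the green sphere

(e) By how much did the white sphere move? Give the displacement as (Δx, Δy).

(2.1, 1.2)

The white sphere was at about (3.6, 1.3) and moved to about (5.7, 2.5).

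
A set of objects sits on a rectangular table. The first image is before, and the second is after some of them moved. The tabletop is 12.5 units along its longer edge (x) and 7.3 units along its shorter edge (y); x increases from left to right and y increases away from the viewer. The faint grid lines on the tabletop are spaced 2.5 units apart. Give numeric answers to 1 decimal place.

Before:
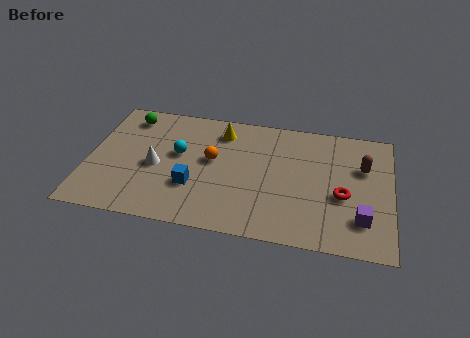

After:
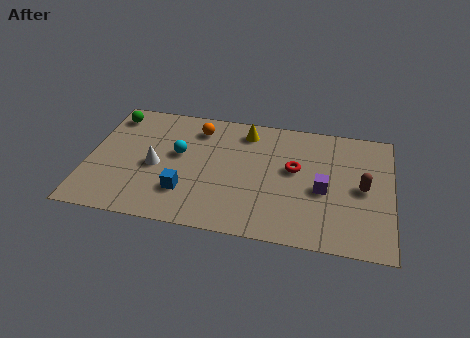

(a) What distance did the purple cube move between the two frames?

2.1

The purple cube moved from about (11.3, 1.8) to (9.7, 3.2), a distance of √(1.6² + 1.4²) ≈ 2.1.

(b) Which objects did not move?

the cyan sphere and the white cone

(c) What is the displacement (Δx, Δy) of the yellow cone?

(1.0, 0.2)

The yellow cone started near (5.4, 5.9) and ended near (6.4, 6.1).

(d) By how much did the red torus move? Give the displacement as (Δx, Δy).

(-2.0, 1.2)

From the two frames, the red torus sits at roughly (10.5, 3.0) before and (8.5, 4.2) after.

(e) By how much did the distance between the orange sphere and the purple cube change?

-0.7

They were about 6.6 units apart before and 5.9 after — 0.7 units closer together.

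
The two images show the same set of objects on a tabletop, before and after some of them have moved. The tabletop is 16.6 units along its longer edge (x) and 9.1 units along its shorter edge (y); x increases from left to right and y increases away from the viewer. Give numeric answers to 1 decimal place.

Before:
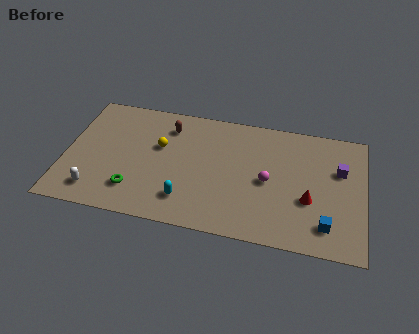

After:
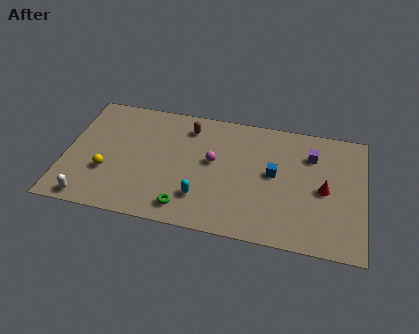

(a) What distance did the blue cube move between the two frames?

4.3

From (14.6, 1.8) to (11.6, 4.9), the blue cube covered √(3.0² + 3.1²) ≈ 4.3 units.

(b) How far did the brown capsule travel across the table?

1.1

From (5.6, 7.2) to (6.7, 7.4), the brown capsule covered √(1.1² + 0.2²) ≈ 1.1 units.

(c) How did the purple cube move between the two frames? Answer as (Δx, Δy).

(-1.6, 0.8)

The purple cube was at about (15.2, 5.9) and moved to about (13.6, 6.7).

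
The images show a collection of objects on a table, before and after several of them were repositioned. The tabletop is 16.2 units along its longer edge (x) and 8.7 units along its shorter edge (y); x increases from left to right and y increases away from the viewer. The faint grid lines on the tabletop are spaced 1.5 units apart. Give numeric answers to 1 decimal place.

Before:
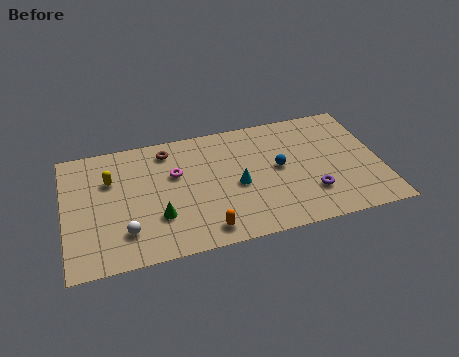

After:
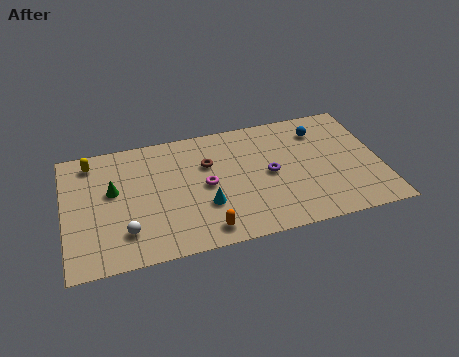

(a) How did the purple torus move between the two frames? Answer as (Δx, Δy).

(-2.0, 1.9)

The purple torus was at about (12.5, 2.4) and moved to about (10.5, 4.3).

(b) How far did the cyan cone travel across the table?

2.0

The cyan cone was near (8.8, 3.9) before and (7.1, 2.9) after, so it travelled √(1.7² + 1.0²) ≈ 2.0 units.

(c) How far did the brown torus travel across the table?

2.5

From (5.4, 7.3) to (7.4, 5.8), the brown torus covered √(2.0² + 1.5²) ≈ 2.5 units.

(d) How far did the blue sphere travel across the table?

3.2

The blue sphere was near (11.0, 4.6) before and (13.3, 6.8) after, so it travelled √(2.3² + 2.2²) ≈ 3.2 units.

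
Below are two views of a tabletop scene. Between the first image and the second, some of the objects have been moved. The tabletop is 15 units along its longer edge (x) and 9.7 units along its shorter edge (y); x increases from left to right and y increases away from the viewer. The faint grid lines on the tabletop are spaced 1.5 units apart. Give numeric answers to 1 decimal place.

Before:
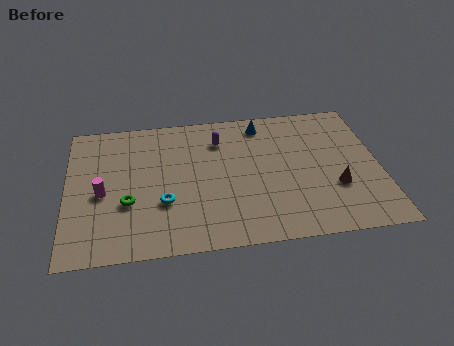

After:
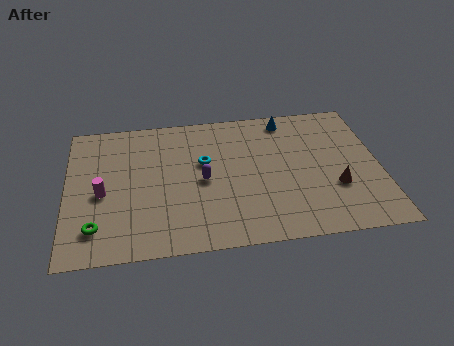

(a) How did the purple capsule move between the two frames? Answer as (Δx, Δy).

(-0.9, -2.8)

The purple capsule started near (7.4, 7.4) and ended near (6.5, 4.6).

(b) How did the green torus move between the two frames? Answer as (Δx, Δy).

(-1.5, -1.5)

The green torus started near (2.9, 3.5) and ended near (1.4, 2.0).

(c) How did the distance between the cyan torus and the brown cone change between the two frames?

-1.5

The distance was about 8.2 in the first image and 6.7 in the second, so they moved 1.5 units closer together.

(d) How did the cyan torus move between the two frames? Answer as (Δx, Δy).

(2.0, 2.6)

The cyan torus started near (4.6, 3.3) and ended near (6.6, 5.9).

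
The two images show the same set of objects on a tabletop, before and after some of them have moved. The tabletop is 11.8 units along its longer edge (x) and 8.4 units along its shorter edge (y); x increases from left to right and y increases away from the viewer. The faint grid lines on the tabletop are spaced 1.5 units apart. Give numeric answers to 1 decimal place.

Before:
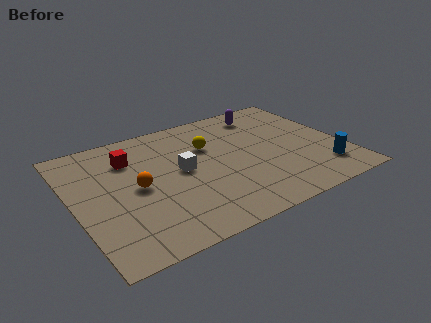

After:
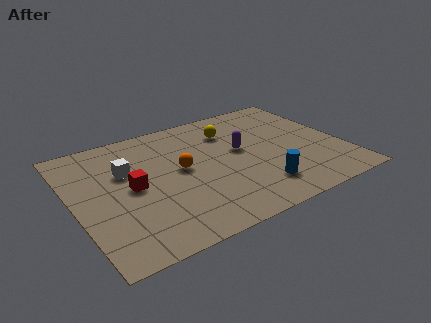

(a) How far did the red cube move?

2.0

From (2.7, 6.2) to (2.5, 4.2), the red cube covered √(0.2² + 2.0²) ≈ 2.0 units.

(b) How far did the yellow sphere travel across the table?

1.3

The yellow sphere was near (6.1, 5.6) before and (7.2, 6.3) after, so it travelled √(1.1² + 0.7²) ≈ 1.3 units.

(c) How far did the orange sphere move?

2.0

The orange sphere was near (2.7, 4.1) before and (4.7, 4.5) after, so it travelled √(2.0² + 0.4²) ≈ 2.0 units.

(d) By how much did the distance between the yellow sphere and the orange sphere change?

-0.6

Before: roughly 3.7 units apart; after: 3.1. That's 0.6 units closer together.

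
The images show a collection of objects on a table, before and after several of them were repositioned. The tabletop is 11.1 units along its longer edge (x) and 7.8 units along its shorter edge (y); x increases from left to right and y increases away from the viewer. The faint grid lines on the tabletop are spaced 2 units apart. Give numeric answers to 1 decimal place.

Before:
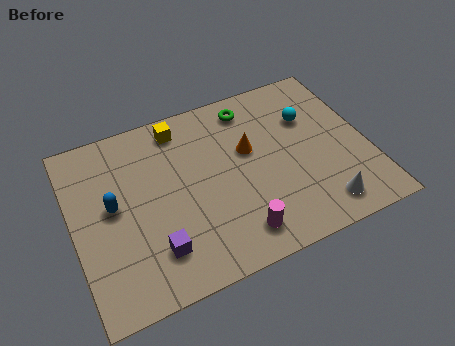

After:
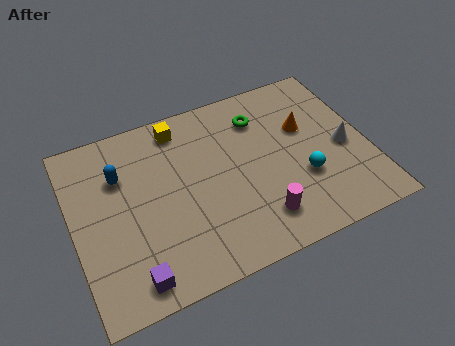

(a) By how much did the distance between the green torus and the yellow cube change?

+0.4

The distance was about 2.7 in the first image and 3.1 in the second, so they moved 0.4 units further apart.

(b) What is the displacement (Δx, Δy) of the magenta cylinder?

(0.9, 0.3)

The magenta cylinder started near (5.8, 1.3) and ended near (6.7, 1.6).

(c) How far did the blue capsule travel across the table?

1.3

The blue capsule moved from about (1.5, 4.2) to (1.9, 5.4), a distance of √(0.4² + 1.2²) ≈ 1.3.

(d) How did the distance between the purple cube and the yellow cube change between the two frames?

+1.1

They were about 5.1 units apart before and 6.2 after — 1.1 units further apart.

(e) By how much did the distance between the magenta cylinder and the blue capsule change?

+0.9

The distance was about 5.2 in the first image and 6.1 in the second, so they moved 0.9 units further apart.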